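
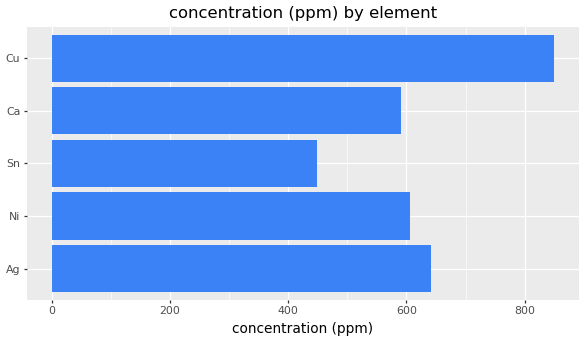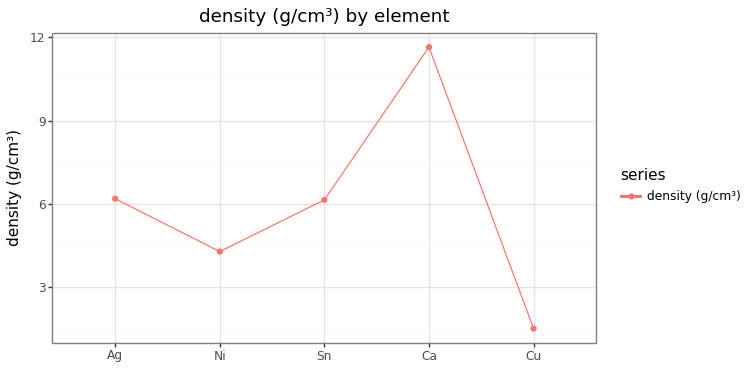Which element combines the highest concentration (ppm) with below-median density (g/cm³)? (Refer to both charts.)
Chart 2 median density (g/cm³) ≈ 6; below-median elements: Ni, Cu. Among those, Cu has the highest concentration (ppm) (≈ 800).

Cu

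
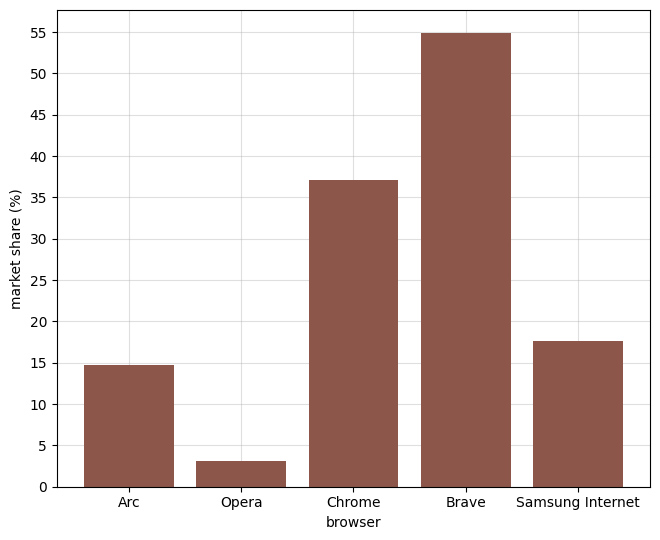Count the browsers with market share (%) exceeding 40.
1

Above 40: Brave.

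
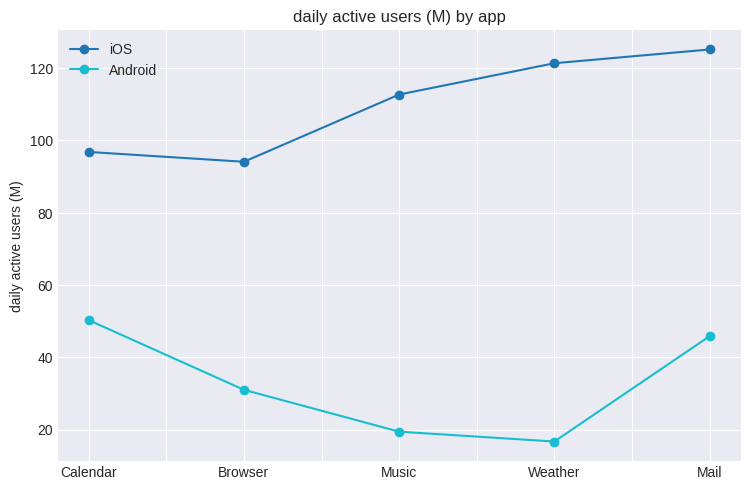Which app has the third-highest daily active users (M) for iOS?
Top 4 for iOS: Mail ≈ 130, Weather ≈ 120, Music ≈ 110, Calendar ≈ 100.

Music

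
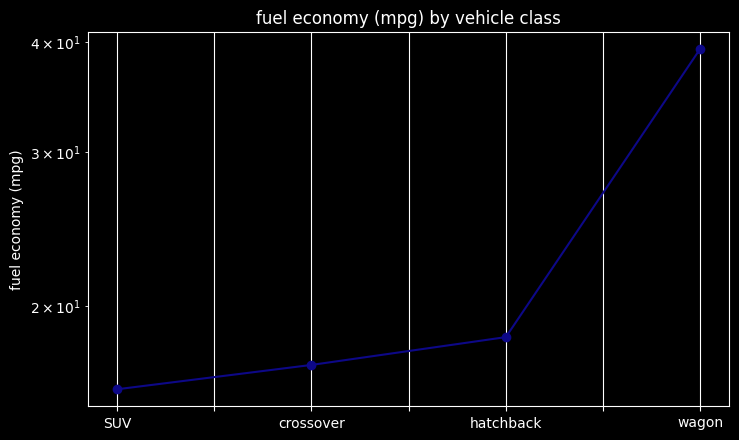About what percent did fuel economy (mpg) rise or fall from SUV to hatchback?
≈ +12.5%

SUV ≈ 16, hatchback ≈ 18; (18 − 16) / 16 ≈ +12.5%.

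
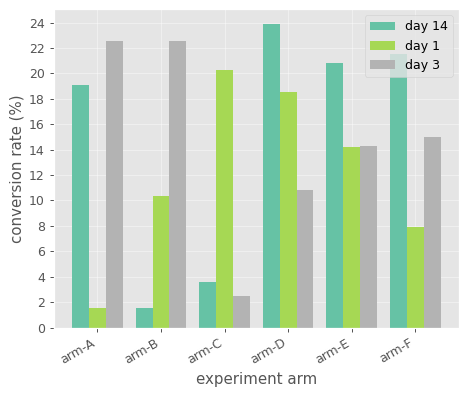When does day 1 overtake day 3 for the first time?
arm-B: day 1 ≈ 10 vs day 3 ≈ 22 (not yet); arm-C: day 1 ≈ 20 vs day 3 ≈ 2 (first crossover).

arm-C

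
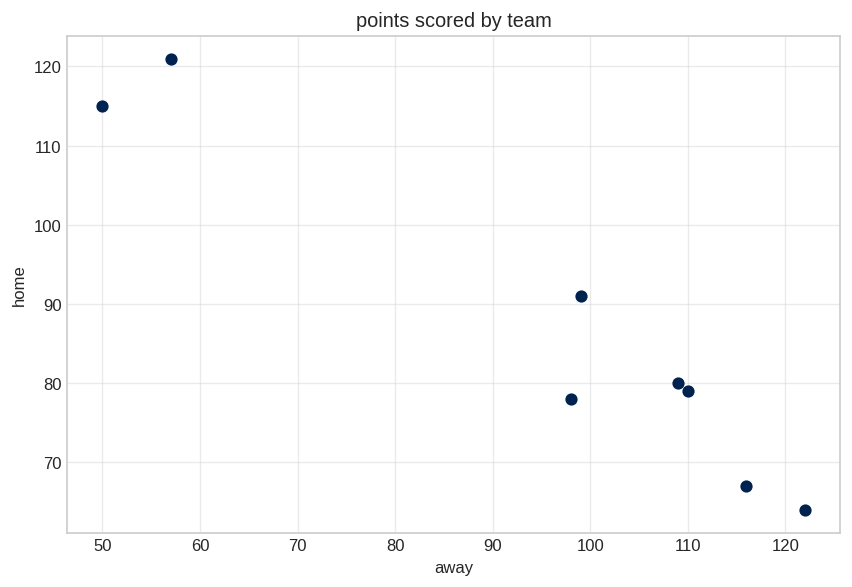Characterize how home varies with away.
negative, strong

Points are negatively correlated; strong (|r| ≈ 1.0).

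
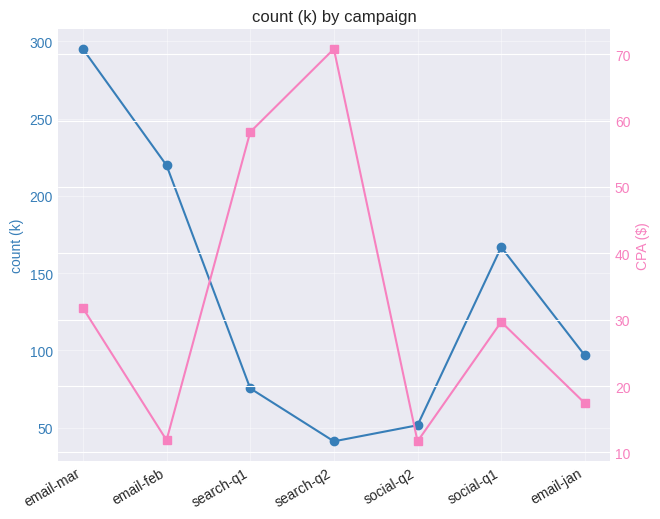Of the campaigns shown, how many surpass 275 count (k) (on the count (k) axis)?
Above 275: email-mar.

1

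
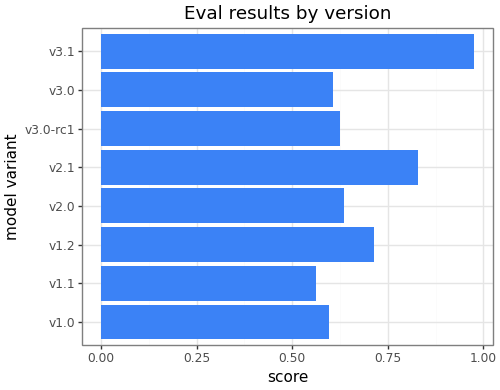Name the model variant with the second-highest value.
Top 3: v3.1 ≈ 1.0, v2.1 ≈ 0.8, v1.2 ≈ 0.7.

v2.1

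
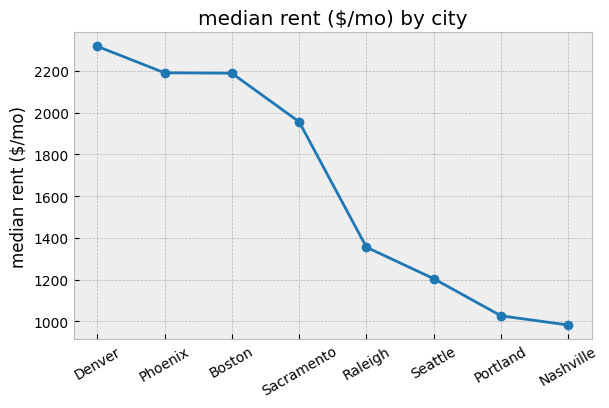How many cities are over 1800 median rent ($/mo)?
4

Above 1800: Denver, Phoenix, Boston, Sacramento.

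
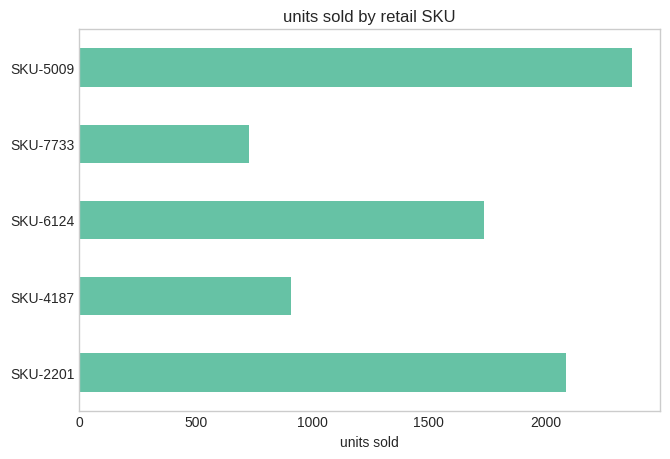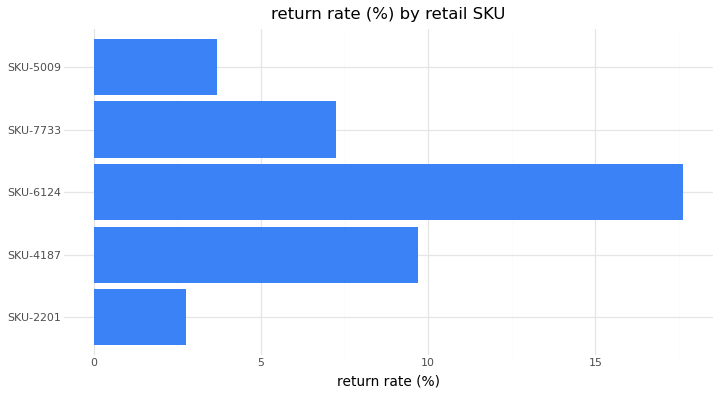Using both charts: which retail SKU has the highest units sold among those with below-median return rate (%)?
Chart 2 median return rate (%) ≈ 8; below-median retail SKUs: SKU-2201, SKU-5009. Among those, SKU-5009 has the highest units sold (≈ 2500).

SKU-5009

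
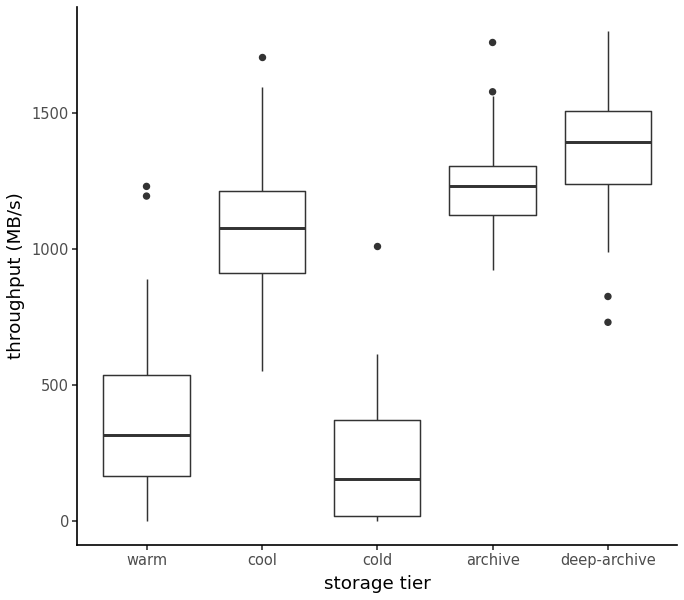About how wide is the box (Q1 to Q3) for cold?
≈ 400

Q3 ≈ 400, Q1 ≈ 0; IQR ≈ 400.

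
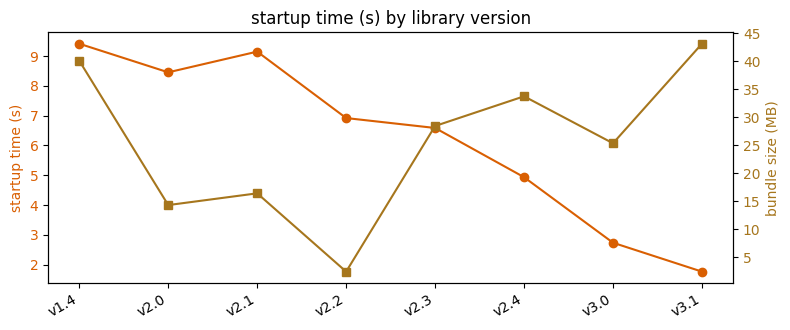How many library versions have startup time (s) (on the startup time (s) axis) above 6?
Above 6: v1.4, v2.0, v2.1, v2.2, v2.3.

5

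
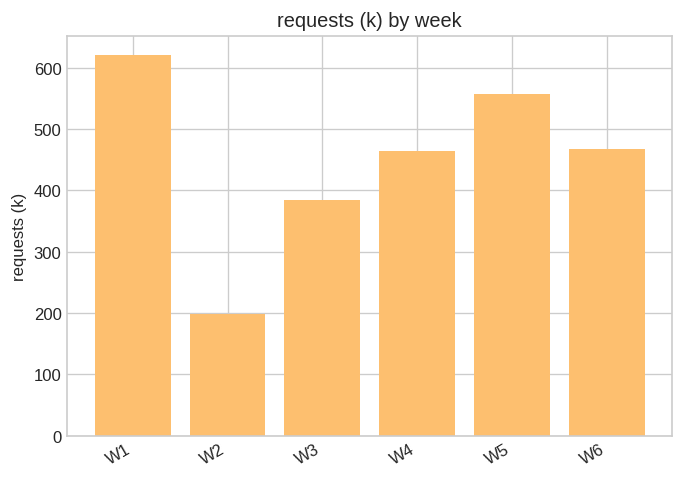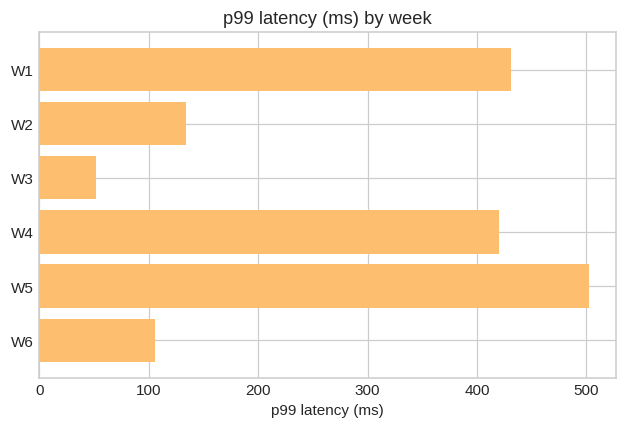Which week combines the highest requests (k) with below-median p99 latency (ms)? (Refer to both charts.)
W6

Chart 2 median p99 latency (ms) ≈ 300; below-median weeks: W2, W3, W6. Among those, W6 has the highest requests (k) (≈ 500).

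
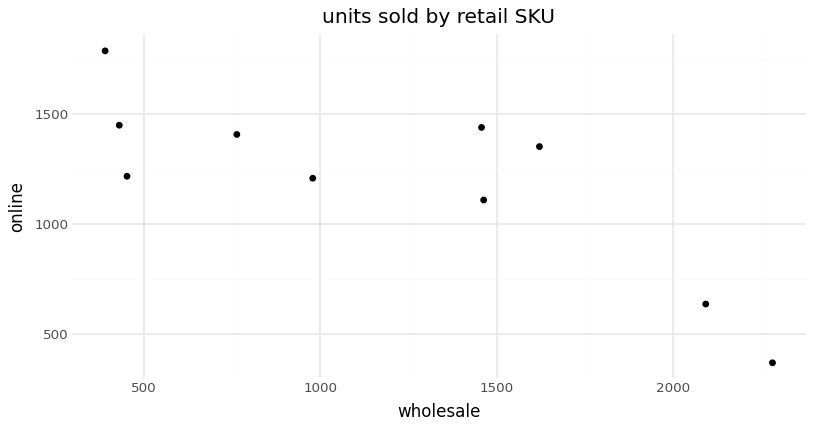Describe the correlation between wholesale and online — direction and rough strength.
negative, strong

Points are negatively correlated; strong (|r| ≈ 0.8).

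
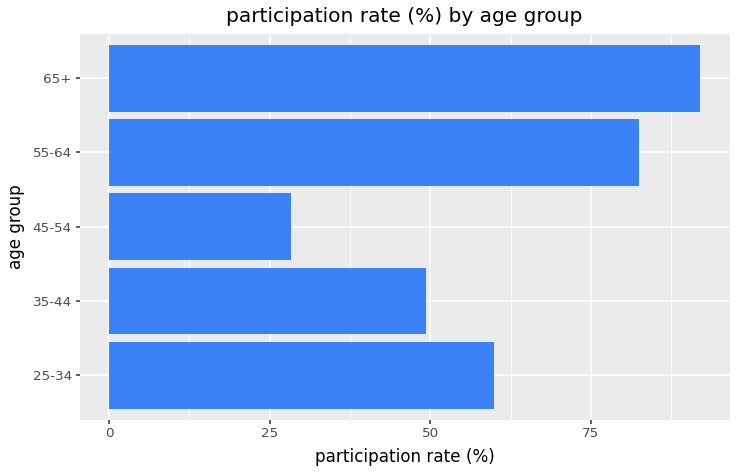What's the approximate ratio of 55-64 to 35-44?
55-64 ≈ 80, 35-44 ≈ 50; 80/50 ≈ 1.6.

≈ 1.6×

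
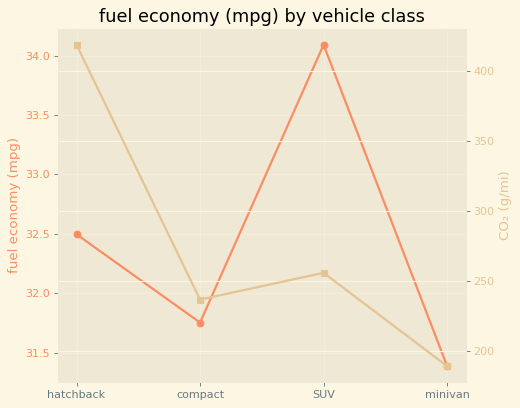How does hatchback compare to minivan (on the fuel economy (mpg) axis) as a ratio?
≈ 1.03×

hatchback ≈ 32.5, minivan ≈ 31.5; 32.5/31.5 ≈ 1.03.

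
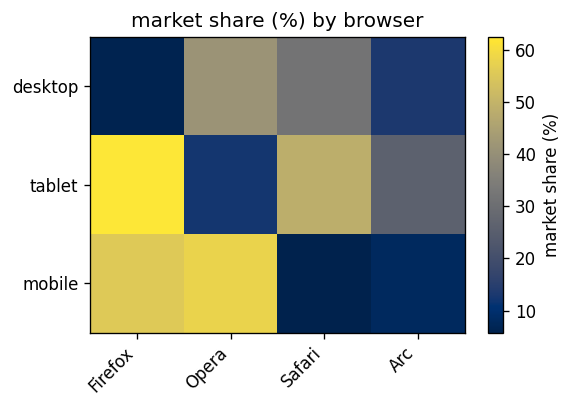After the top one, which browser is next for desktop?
Top 3 for desktop: Opera ≈ 40, Safari ≈ 30, Arc ≈ 15.

Safari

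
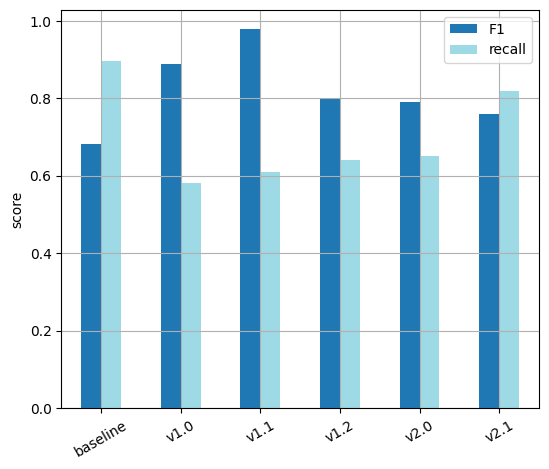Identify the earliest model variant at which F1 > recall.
v1.0

baseline: F1 ≈ 0.7 vs recall ≈ 0.9 (not yet); v1.0: F1 ≈ 0.9 vs recall ≈ 0.6 (first crossover).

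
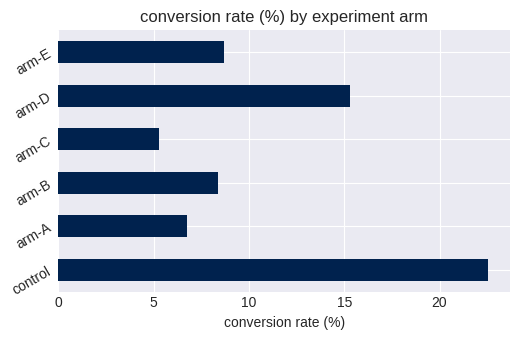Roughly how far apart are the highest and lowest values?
≈ 16

Max control ≈ 22, min arm-C ≈ 6; range ≈ 16.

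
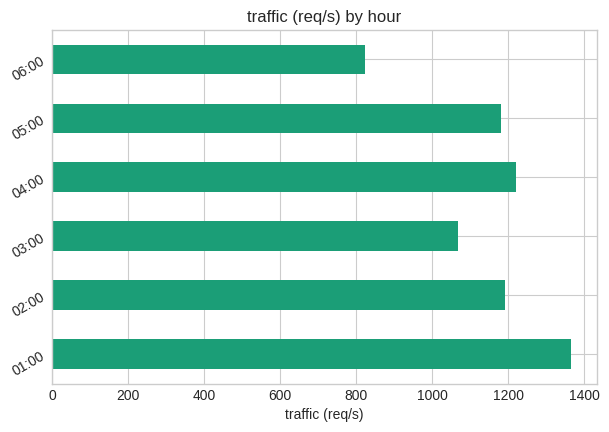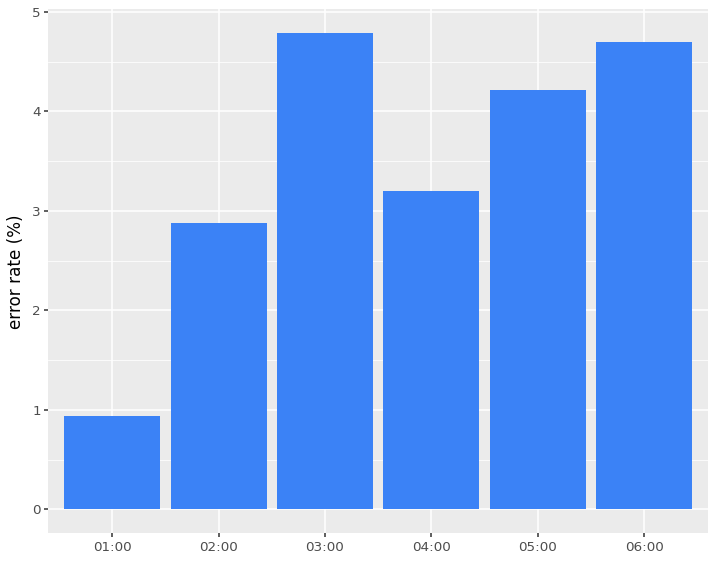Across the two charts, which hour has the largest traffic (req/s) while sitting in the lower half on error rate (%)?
Chart 2 median error rate (%) ≈ 3.5; below-median hours: 01:00, 02:00, 04:00. Among those, 01:00 has the highest traffic (req/s) (≈ 1400).

01:00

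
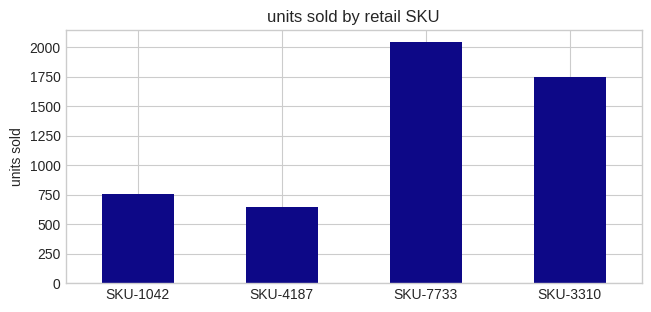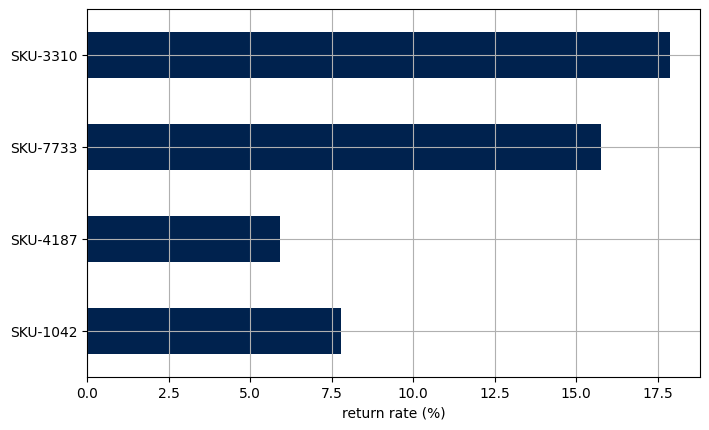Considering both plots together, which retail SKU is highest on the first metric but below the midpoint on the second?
Chart 2 median return rate (%) ≈ 12; below-median retail SKUs: SKU-1042, SKU-4187. Among those, SKU-1042 has the highest units sold (≈ 800).

SKU-1042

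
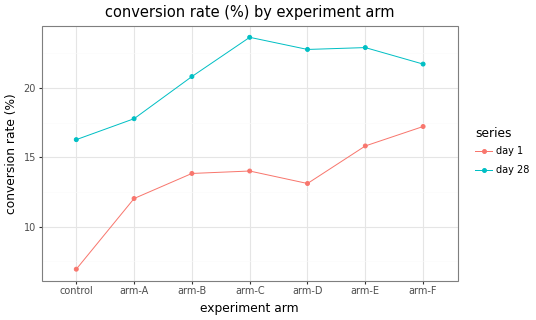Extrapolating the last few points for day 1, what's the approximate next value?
Last three: 14, 16, 18 → slope ≈ 2/step → next ≈ 20.

≈ 20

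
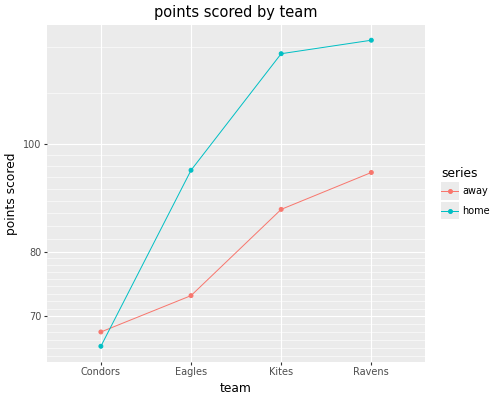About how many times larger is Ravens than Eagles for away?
≈ 1.27×

Ravens ≈ 95, Eagles ≈ 75; 95/75 ≈ 1.27.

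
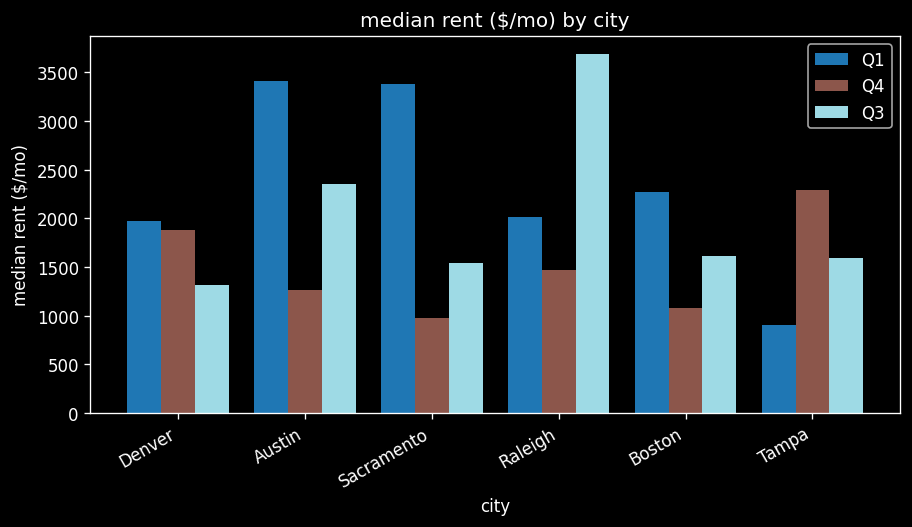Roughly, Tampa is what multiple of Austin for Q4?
≈ 1.67×

Tampa ≈ 2500, Austin ≈ 1500; 2500/1500 ≈ 1.67.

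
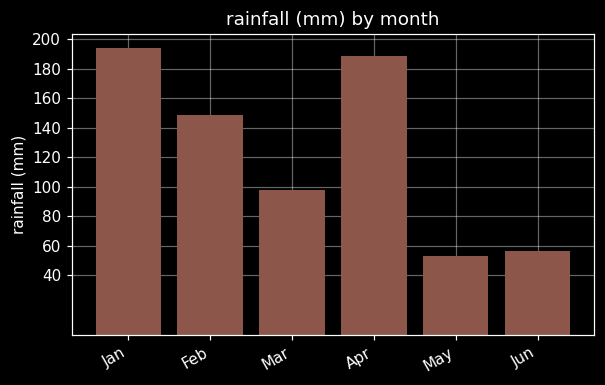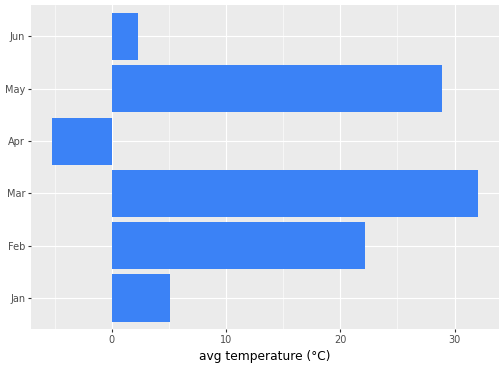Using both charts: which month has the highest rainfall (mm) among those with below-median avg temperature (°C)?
Jan

Chart 2 median avg temperature (°C) ≈ 15; below-median months: Jan, Apr, Jun. Among those, Jan has the highest rainfall (mm) (≈ 200).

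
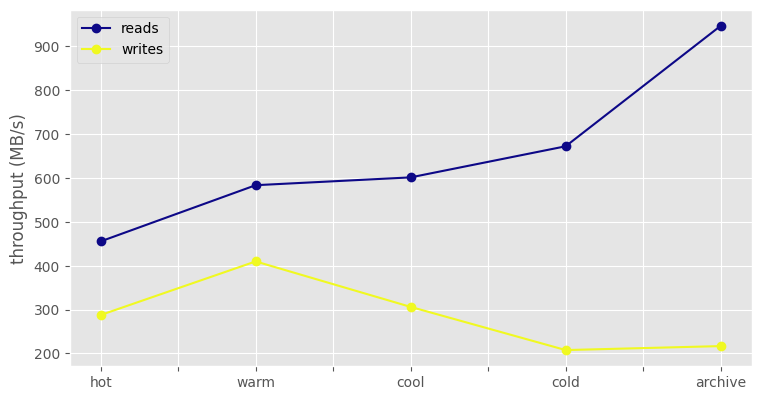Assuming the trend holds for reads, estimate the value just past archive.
Last three: 600, 700, 900 → slope ≈ 150/step → next ≈ 1050.

≈ 1050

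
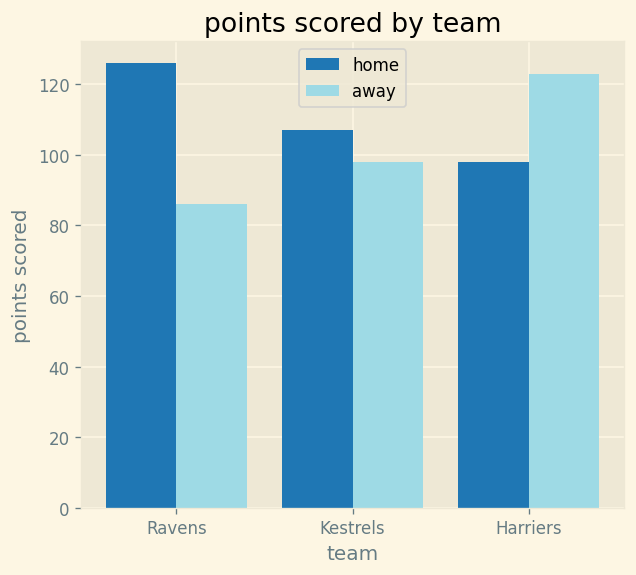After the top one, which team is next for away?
Kestrels

Top 3 for away: Harriers ≈ 120, Kestrels ≈ 100, Ravens ≈ 80.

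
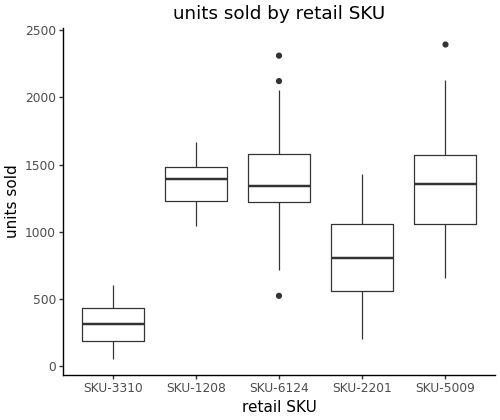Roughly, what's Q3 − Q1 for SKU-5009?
Q3 ≈ 1600, Q1 ≈ 1100; IQR ≈ 500.

≈ 500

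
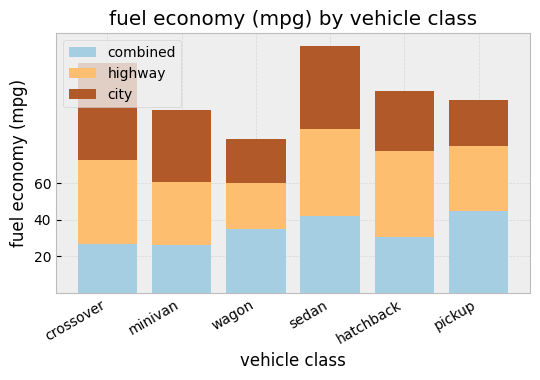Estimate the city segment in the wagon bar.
city top ≈ 80, bottom ≈ 60; segment ≈ 20.

≈ 20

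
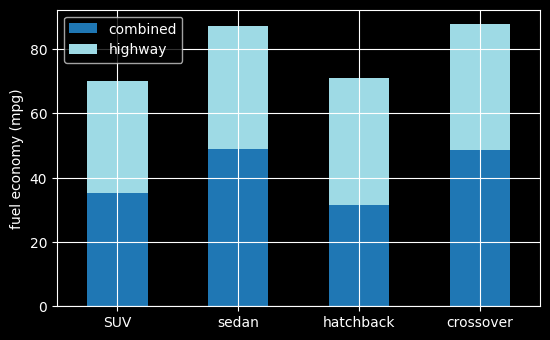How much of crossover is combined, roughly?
≈ 50

combined top ≈ 50, bottom ≈ 0; segment ≈ 50.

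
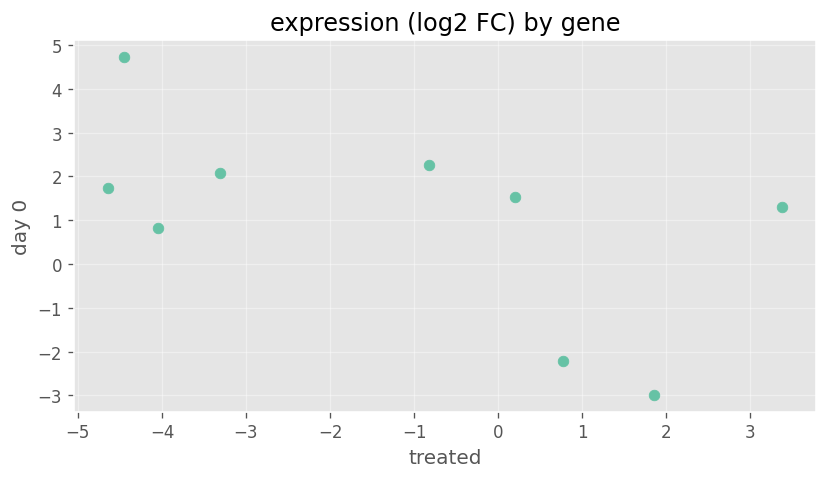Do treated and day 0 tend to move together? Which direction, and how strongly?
negative, moderate

Points are negatively correlated; moderate (|r| ≈ 0.6).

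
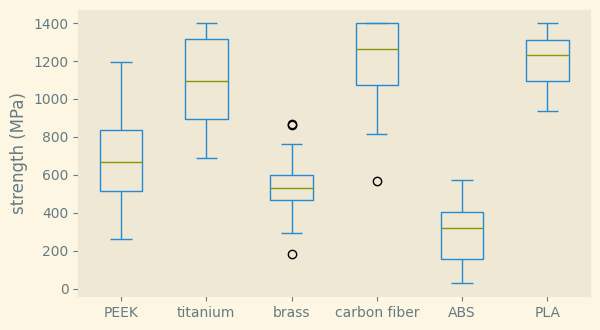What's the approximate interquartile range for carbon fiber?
≈ 300

Q3 ≈ 1400, Q1 ≈ 1100; IQR ≈ 300.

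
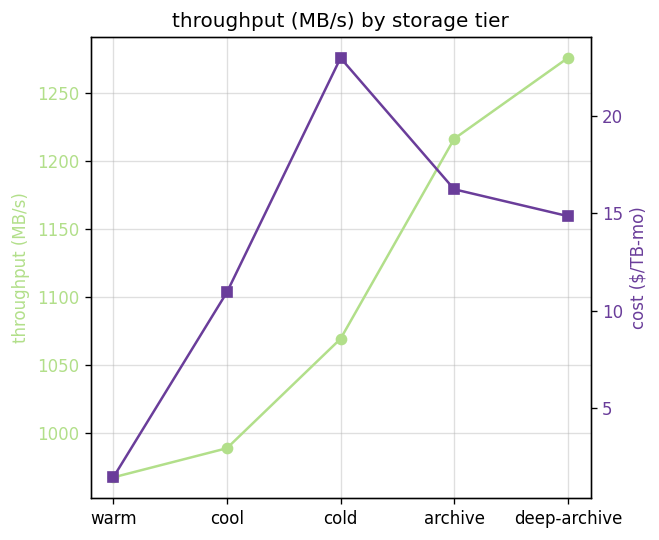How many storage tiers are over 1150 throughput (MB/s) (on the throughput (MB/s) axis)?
2

Above 1150: archive, deep-archive.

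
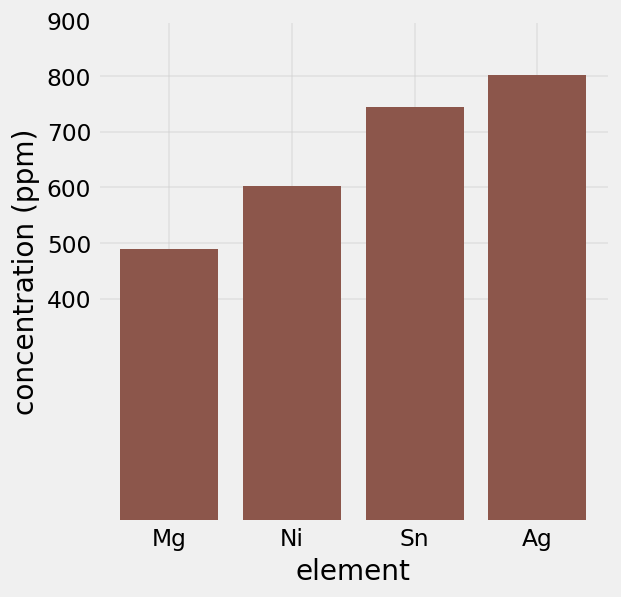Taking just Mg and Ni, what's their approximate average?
≈ 550

(500 + 600) / 2 ≈ 550.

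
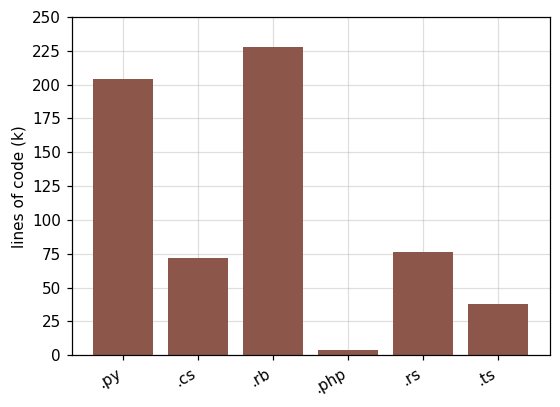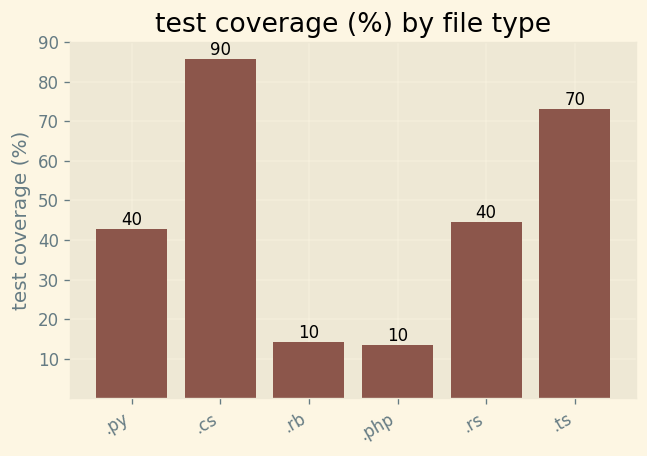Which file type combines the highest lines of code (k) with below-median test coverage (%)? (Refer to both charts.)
.rb

Chart 2 median test coverage (%) ≈ 40; below-median file types: .py, .rb, .php. Among those, .rb has the highest lines of code (k) (≈ 225).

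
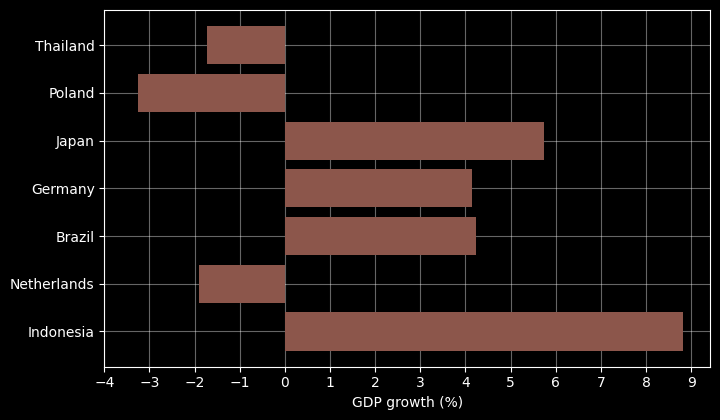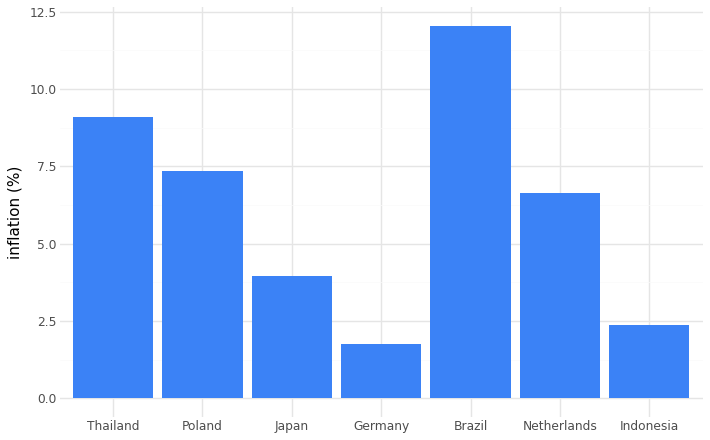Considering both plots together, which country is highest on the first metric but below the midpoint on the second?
Chart 2 median inflation (%) ≈ 6; below-median countries: Japan, Germany, Indonesia. Among those, Indonesia has the highest GDP growth (%) (≈ 9).

Indonesia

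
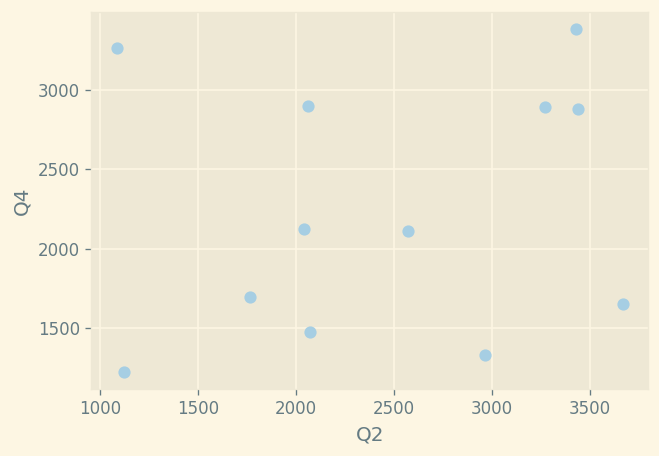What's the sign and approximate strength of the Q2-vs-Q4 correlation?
Points are roughly uncorrelated; weak (|r| ≈ 0.2).

no clear correlation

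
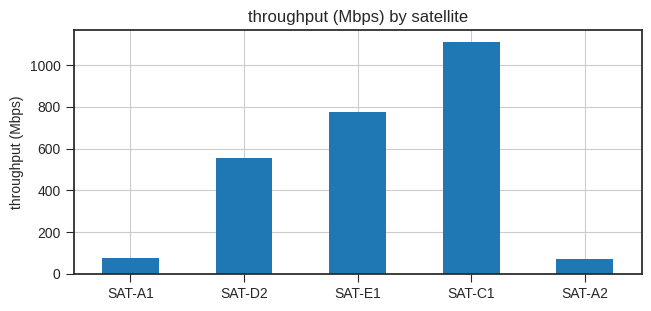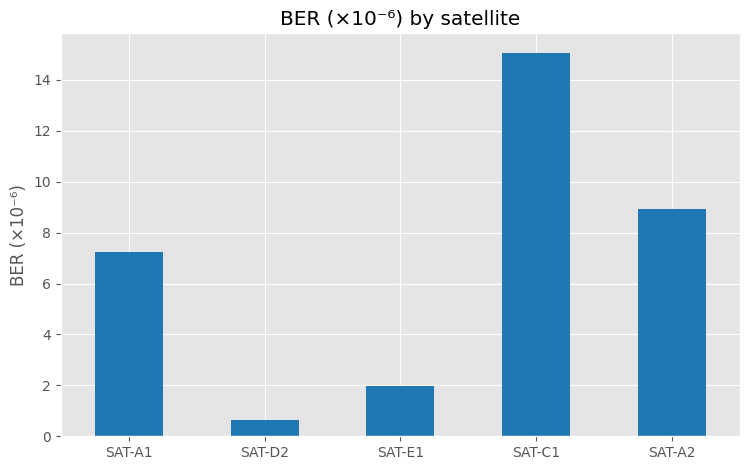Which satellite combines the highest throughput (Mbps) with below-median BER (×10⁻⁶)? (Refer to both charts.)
SAT-E1

Chart 2 median BER (×10⁻⁶) ≈ 8; below-median satellites: SAT-D2, SAT-E1. Among those, SAT-E1 has the highest throughput (Mbps) (≈ 800).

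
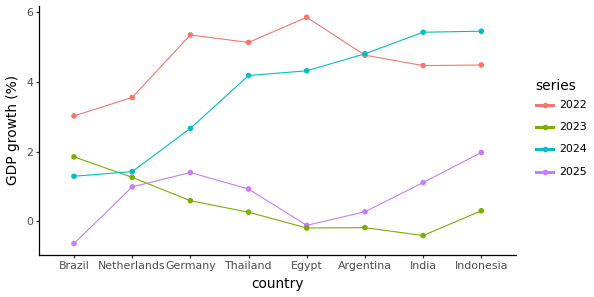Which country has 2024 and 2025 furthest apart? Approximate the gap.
Argentina, ≈ 5 %

Argentina: 2024 ≈ 5, 2025 ≈ 0 → gap ≈ 5. Next-largest (Egypt) is only ≈ 4.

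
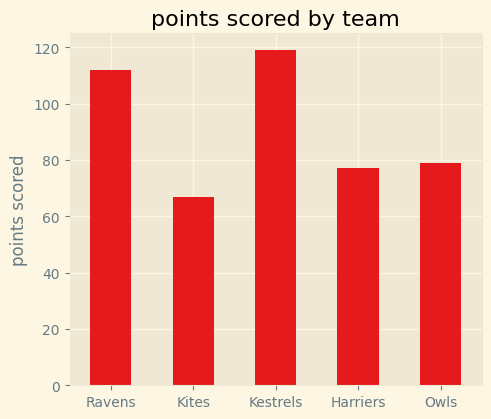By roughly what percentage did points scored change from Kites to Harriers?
≈ +14.3%

Kites ≈ 70, Harriers ≈ 80; (80 − 70) / 70 ≈ +14.3%.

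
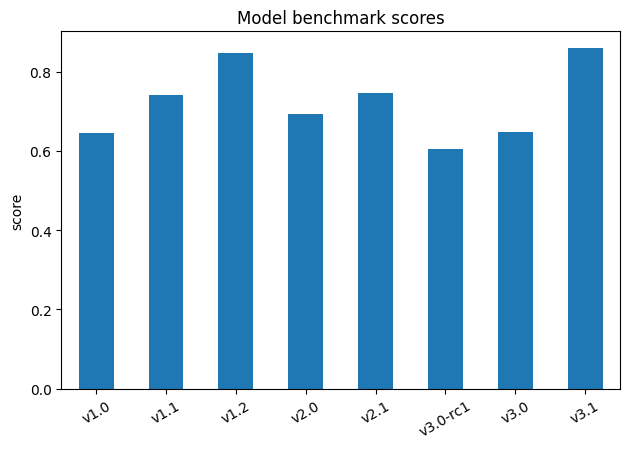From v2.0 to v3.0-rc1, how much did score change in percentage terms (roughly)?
≈ -14.3%

v2.0 ≈ 0.7, v3.0-rc1 ≈ 0.6; (0.6 − 0.7) / 0.7 ≈ -14.3%.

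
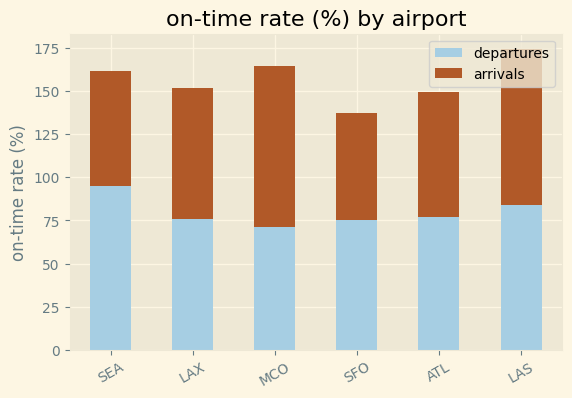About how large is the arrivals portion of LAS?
≈ 100

arrivals top ≈ 180, bottom ≈ 80; segment ≈ 100.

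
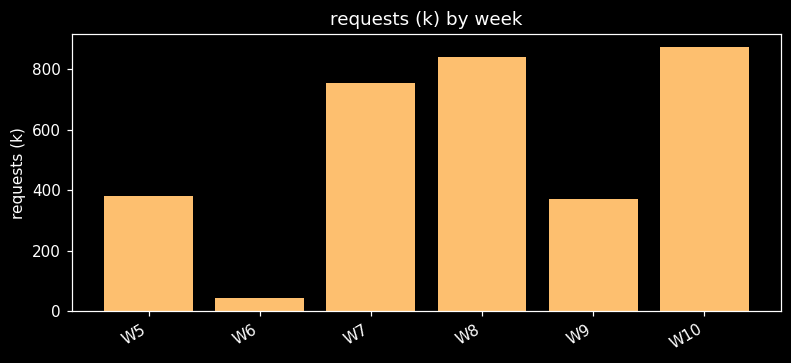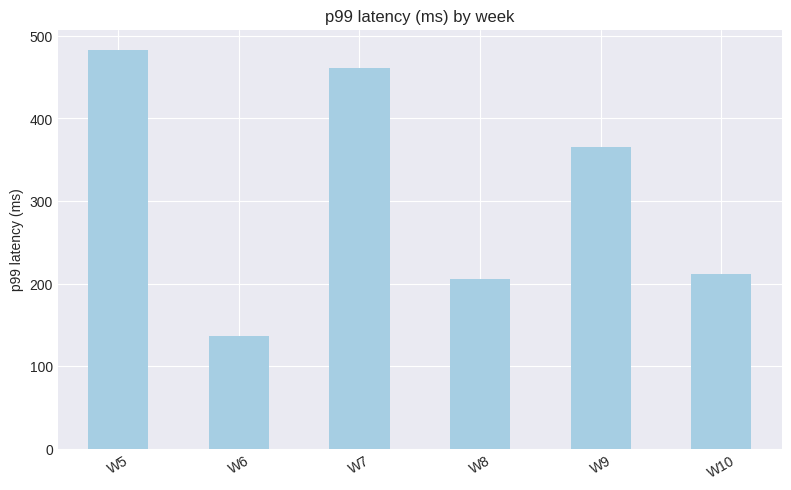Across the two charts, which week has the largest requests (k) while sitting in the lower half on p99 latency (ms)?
Chart 2 median p99 latency (ms) ≈ 300; below-median weeks: W6, W8, W10. Among those, W10 has the highest requests (k) (≈ 900).

W10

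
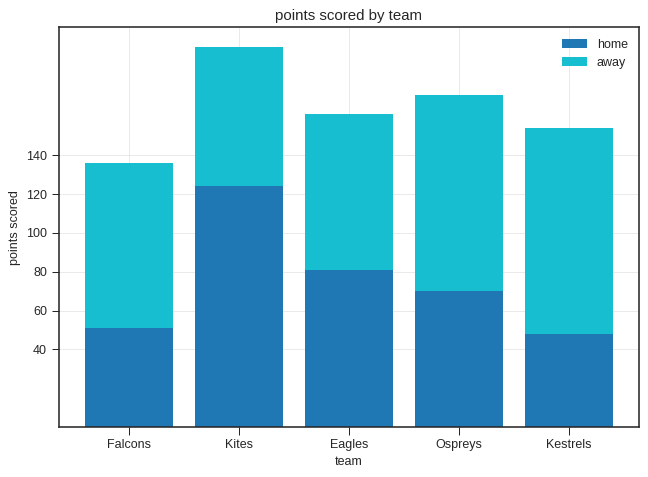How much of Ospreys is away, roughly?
≈ 100

away top ≈ 180, bottom ≈ 80; segment ≈ 100.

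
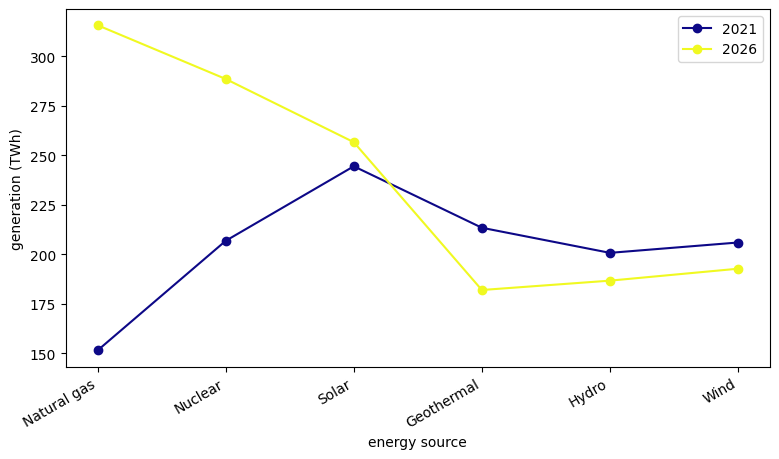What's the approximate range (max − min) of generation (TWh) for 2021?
Max Solar ≈ 240, min Natural gas ≈ 160; range ≈ 80.

≈ 80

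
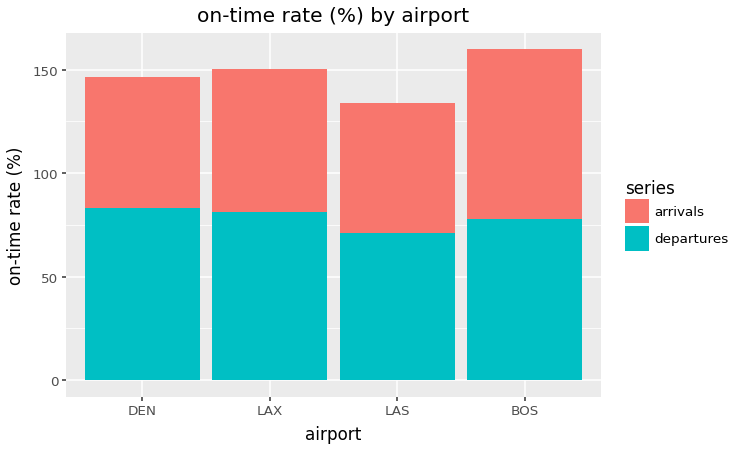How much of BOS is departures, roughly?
departures top ≈ 80, bottom ≈ 0; segment ≈ 80.

≈ 80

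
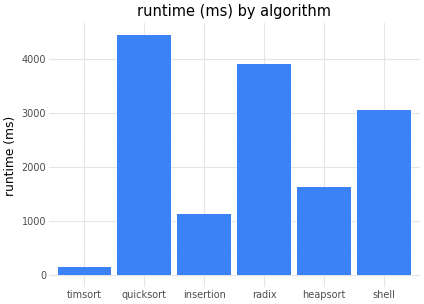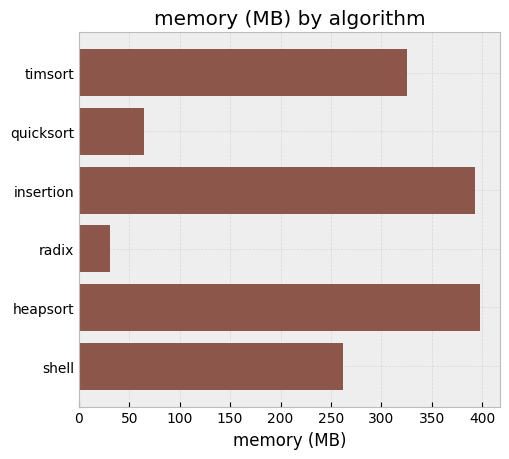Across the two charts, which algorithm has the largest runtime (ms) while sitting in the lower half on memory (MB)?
Chart 2 median memory (MB) ≈ 300; below-median algorithms: quicksort, radix, shell. Among those, quicksort has the highest runtime (ms) (≈ 4500).

quicksort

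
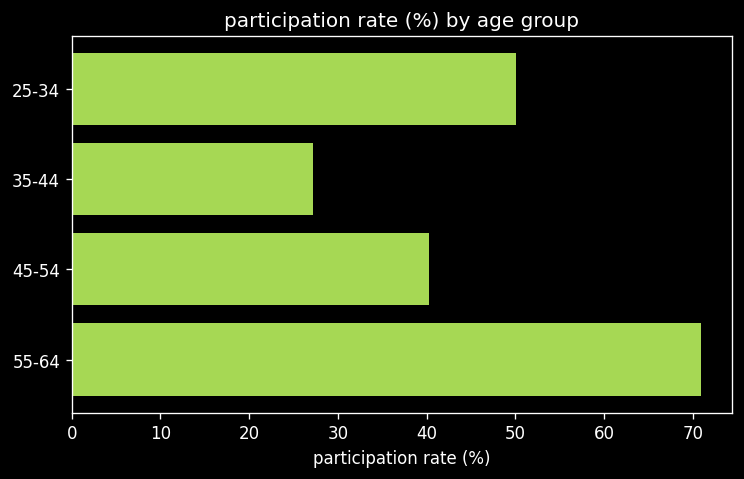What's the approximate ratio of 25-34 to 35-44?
25-34 ≈ 50, 35-44 ≈ 30; 50/30 ≈ 1.67.

≈ 1.67×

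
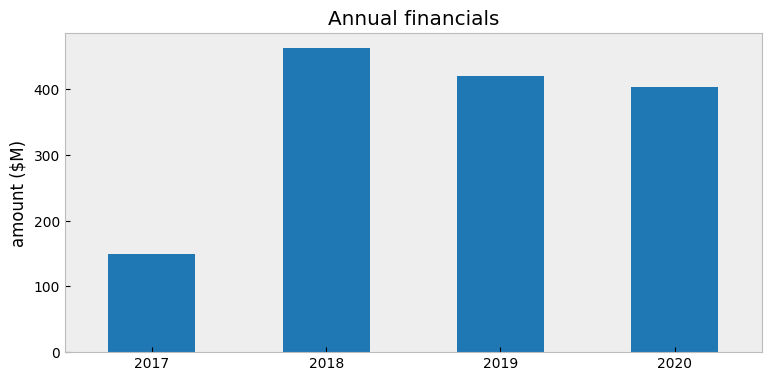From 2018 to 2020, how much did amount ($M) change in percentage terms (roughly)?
≈ -11.1%

2018 ≈ 450, 2020 ≈ 400; (400 − 450) / 450 ≈ -11.1%.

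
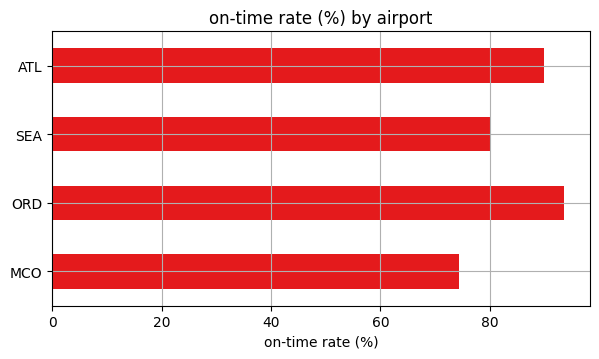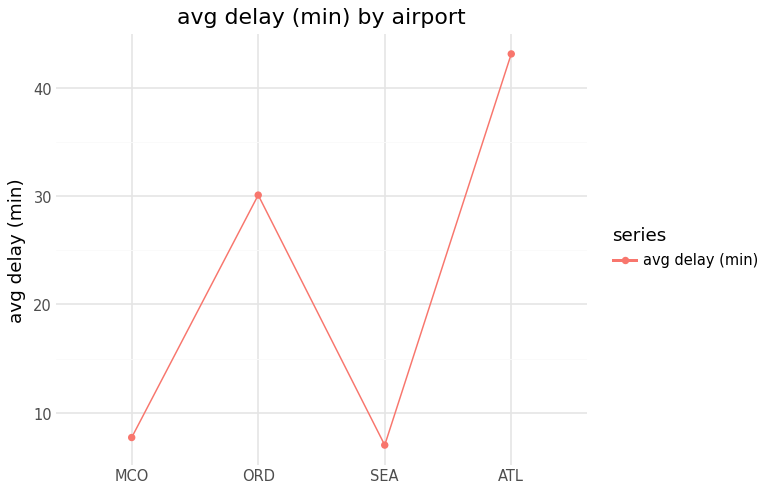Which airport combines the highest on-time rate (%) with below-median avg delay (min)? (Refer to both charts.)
Chart 2 median avg delay (min) ≈ 20; below-median airports: MCO, SEA. Among those, SEA has the highest on-time rate (%) (≈ 80).

SEA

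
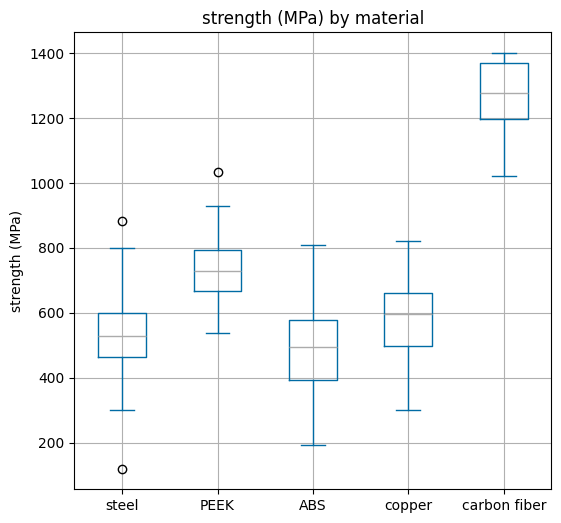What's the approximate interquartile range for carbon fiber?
≈ 200

Q3 ≈ 1400, Q1 ≈ 1200; IQR ≈ 200.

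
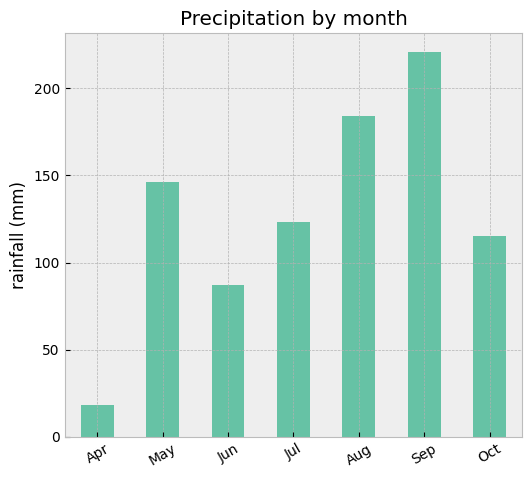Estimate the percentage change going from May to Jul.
May ≈ 140, Jul ≈ 120; (120 − 140) / 140 ≈ -14.3%.

≈ -14.3%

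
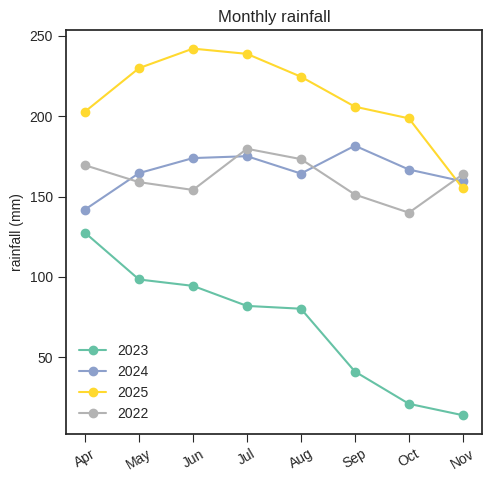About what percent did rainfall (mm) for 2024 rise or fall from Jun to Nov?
≈ -11.1%

Jun ≈ 180, Nov ≈ 160; (160 − 180) / 180 ≈ -11.1%.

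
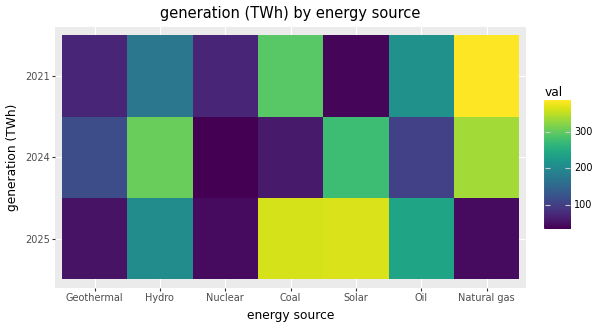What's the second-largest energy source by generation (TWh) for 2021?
Coal

Top 3 for 2021: Natural gas ≈ 400, Coal ≈ 300, Oil ≈ 200.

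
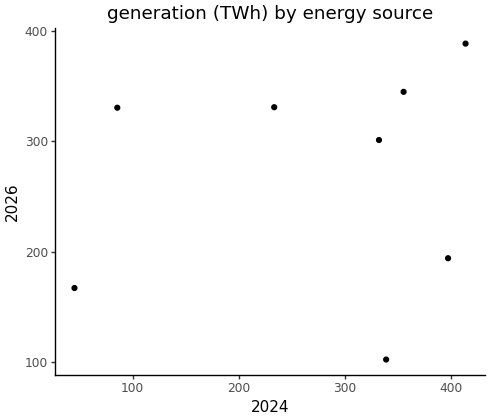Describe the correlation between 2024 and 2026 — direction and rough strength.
Points are roughly uncorrelated; weak (|r| ≈ 0.1).

no clear correlation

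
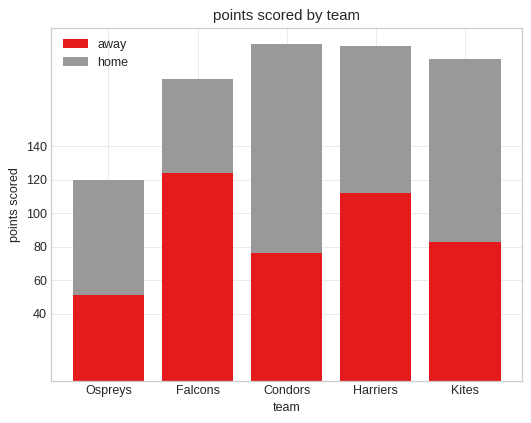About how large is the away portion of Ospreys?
away top ≈ 60, bottom ≈ 0; segment ≈ 60.

≈ 60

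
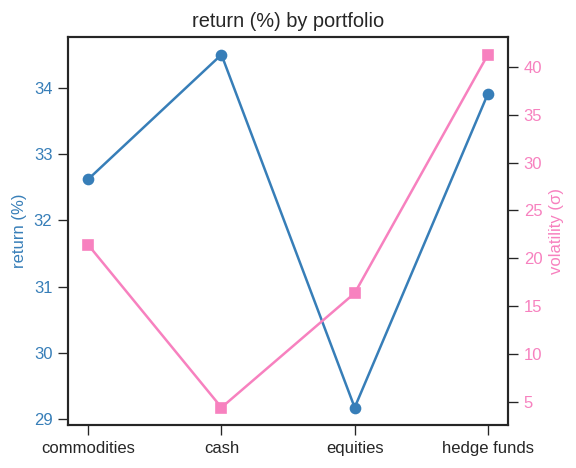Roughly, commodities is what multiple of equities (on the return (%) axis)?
≈ 1.12×

commodities ≈ 32.5, equities ≈ 29.0; 32.5/29.0 ≈ 1.12.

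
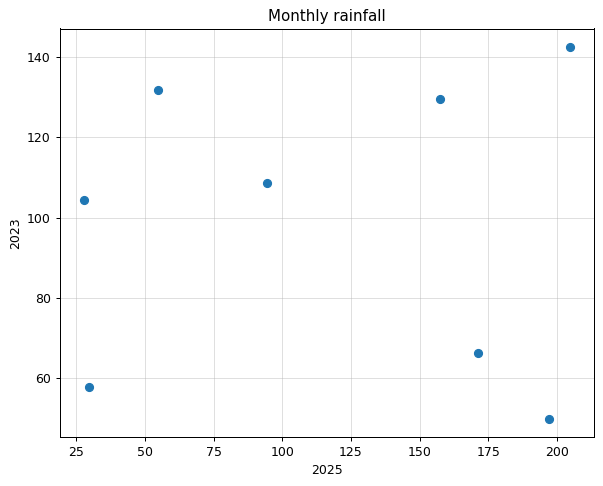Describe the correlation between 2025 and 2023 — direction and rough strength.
no clear correlation

Points are roughly uncorrelated; weak (|r| ≈ 0.0).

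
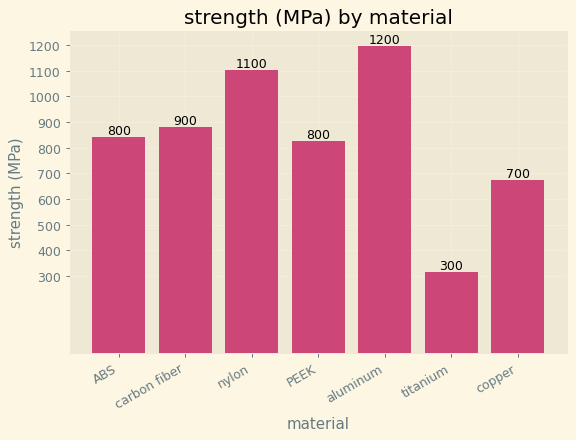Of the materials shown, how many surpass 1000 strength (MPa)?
Above 1000: nylon, aluminum.

2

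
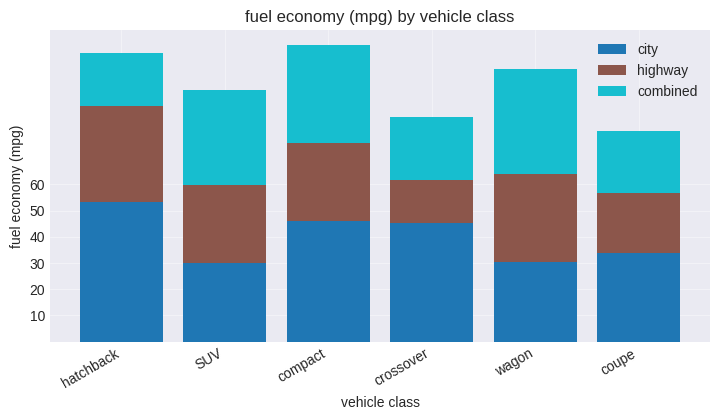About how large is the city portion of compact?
≈ 50

city top ≈ 50, bottom ≈ 0; segment ≈ 50.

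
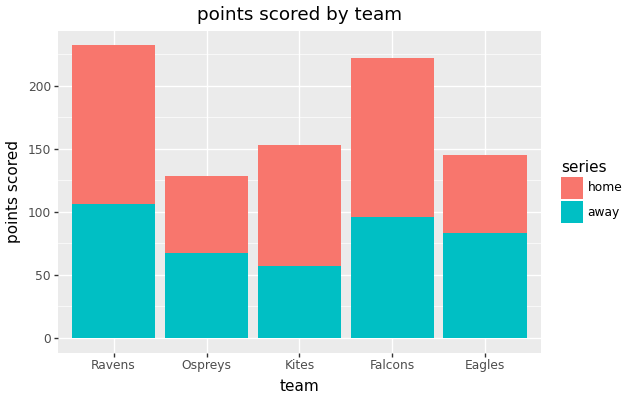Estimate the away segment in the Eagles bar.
away top ≈ 80, bottom ≈ 0; segment ≈ 80.

≈ 80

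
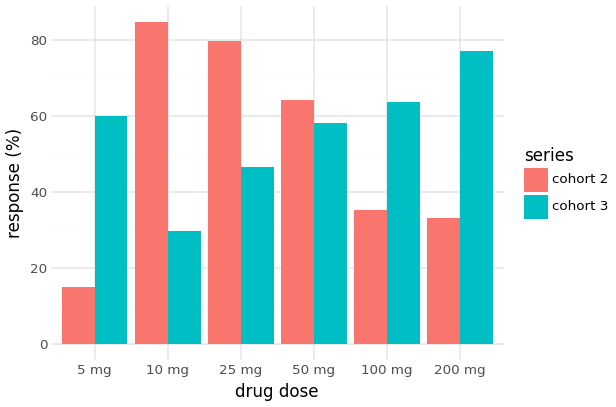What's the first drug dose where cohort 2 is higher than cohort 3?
10 mg

5 mg: cohort 2 ≈ 10 vs cohort 3 ≈ 60 (not yet); 10 mg: cohort 2 ≈ 80 vs cohort 3 ≈ 30 (first crossover).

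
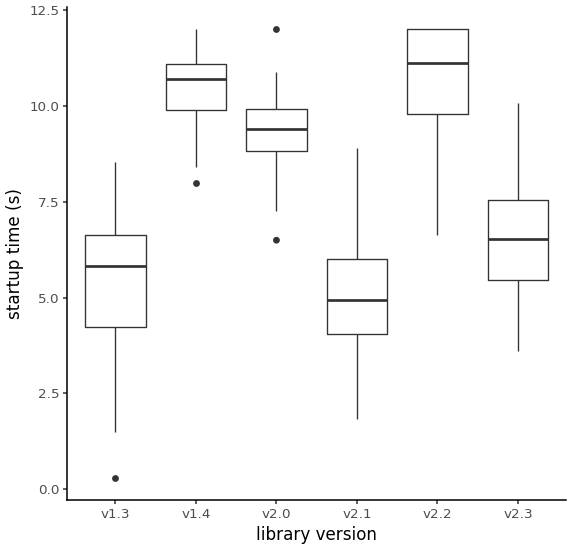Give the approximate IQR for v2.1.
≈ 2

Q3 ≈ 6, Q1 ≈ 4; IQR ≈ 2.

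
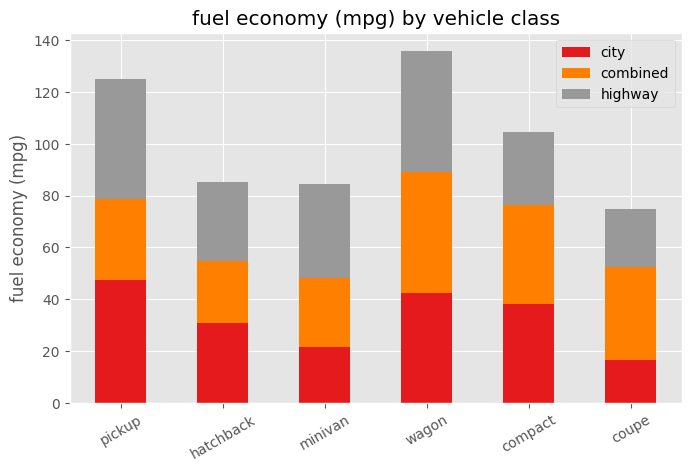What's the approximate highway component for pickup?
≈ 40

highway top ≈ 120, bottom ≈ 80; segment ≈ 40.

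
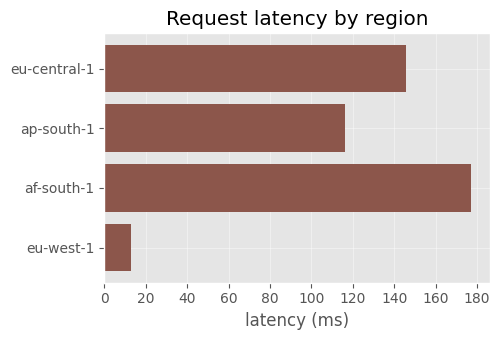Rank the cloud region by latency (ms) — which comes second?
Top 3: af-south-1 ≈ 180, eu-central-1 ≈ 140, ap-south-1 ≈ 120.

eu-central-1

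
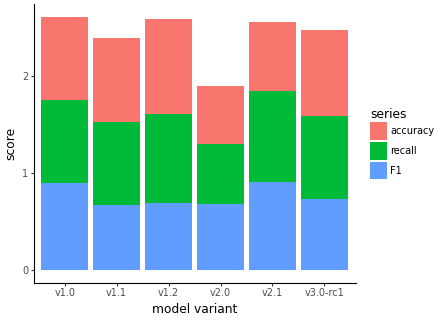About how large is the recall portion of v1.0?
≈ 1.0

recall top ≈ 2.0, bottom ≈ 1.0; segment ≈ 1.0.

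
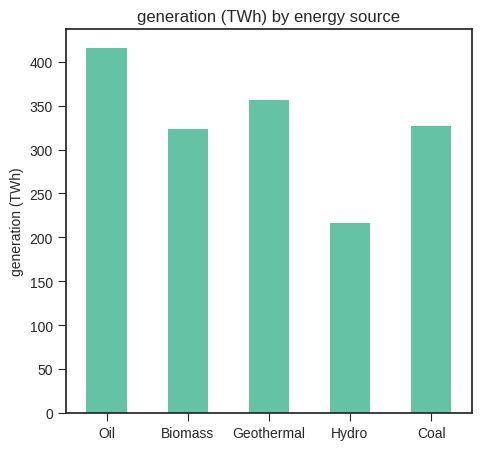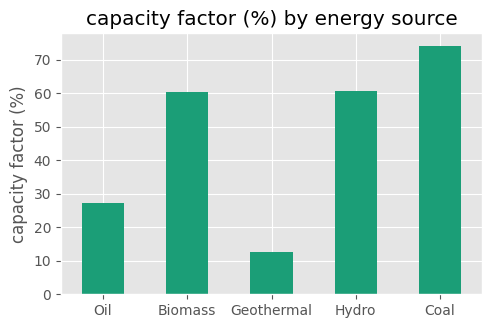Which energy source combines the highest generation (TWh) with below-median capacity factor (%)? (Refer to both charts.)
Chart 2 median capacity factor (%) ≈ 60; below-median energy sources: Oil, Geothermal. Among those, Oil has the highest generation (TWh) (≈ 400).

Oil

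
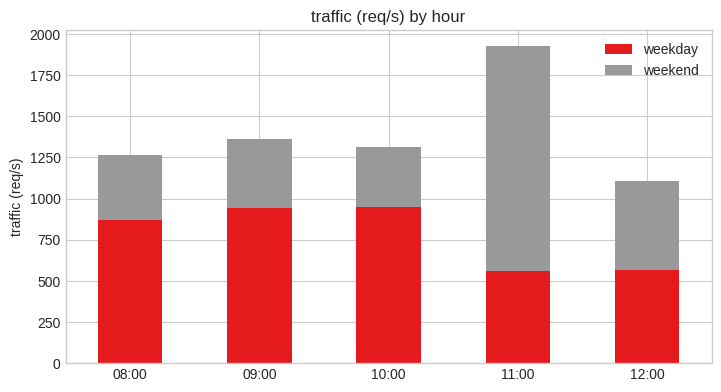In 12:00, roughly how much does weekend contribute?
weekend top ≈ 1200, bottom ≈ 600; segment ≈ 600.

≈ 600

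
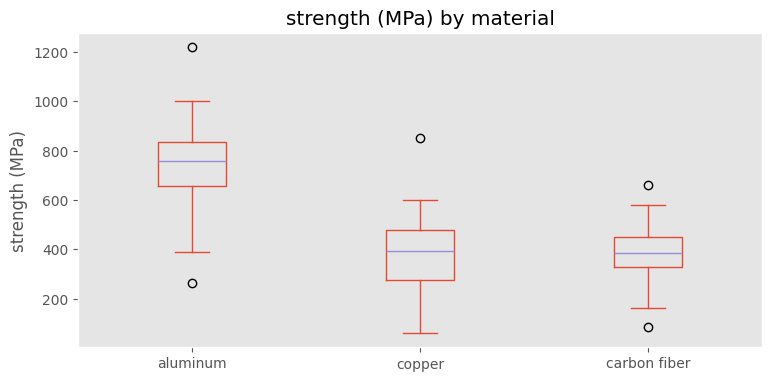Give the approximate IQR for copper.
Q3 ≈ 500, Q1 ≈ 300; IQR ≈ 200.

≈ 200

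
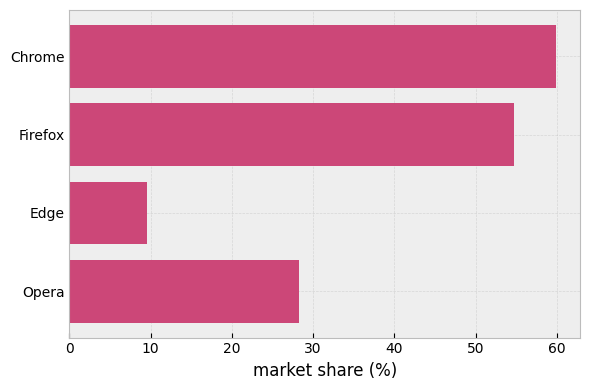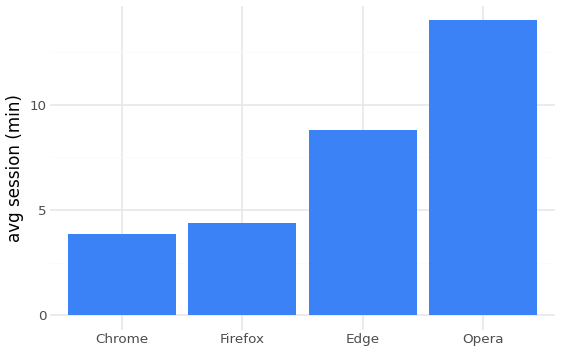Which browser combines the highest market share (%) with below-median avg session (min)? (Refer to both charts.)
Chart 2 median avg session (min) ≈ 6; below-median browsers: Chrome, Firefox. Among those, Chrome has the highest market share (%) (≈ 60).

Chrome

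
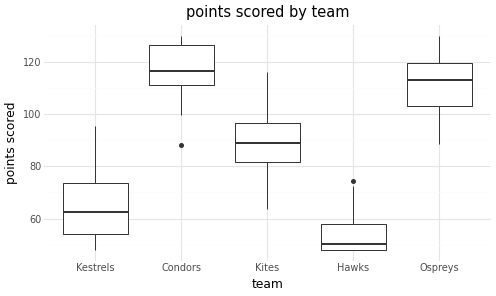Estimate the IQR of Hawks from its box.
≈ 10

Q3 ≈ 60, Q1 ≈ 50; IQR ≈ 10.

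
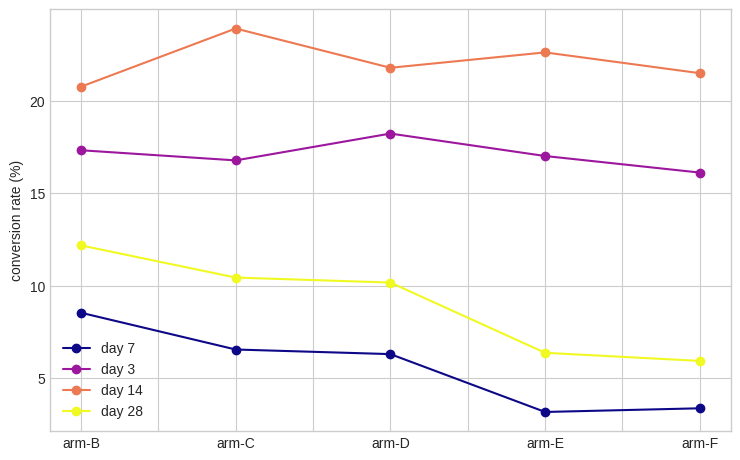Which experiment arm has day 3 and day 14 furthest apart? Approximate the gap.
arm-C, ≈ 8 %

arm-C: day 3 ≈ 16, day 14 ≈ 24 → gap ≈ 8. Next-largest (arm-E) is only ≈ 4.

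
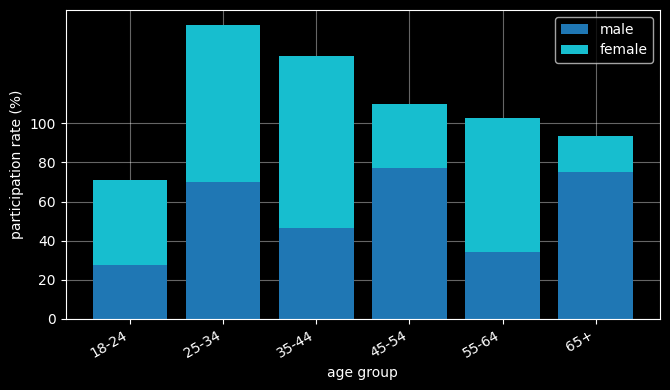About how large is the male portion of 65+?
male top ≈ 80, bottom ≈ 0; segment ≈ 80.

≈ 80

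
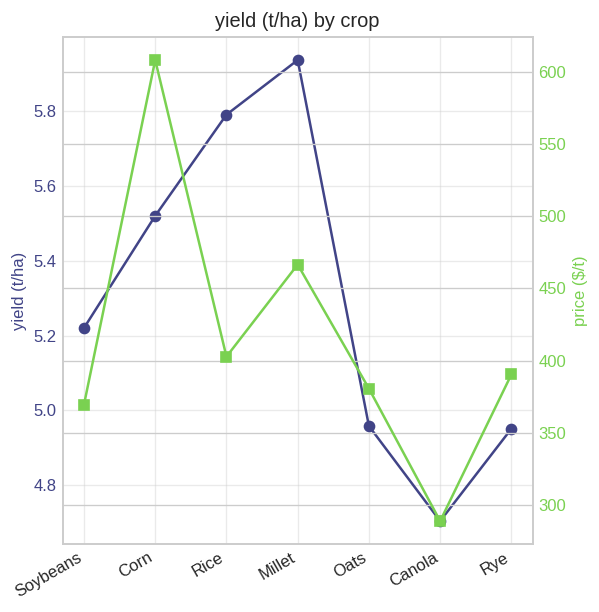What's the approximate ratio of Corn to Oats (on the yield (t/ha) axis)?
≈ 1.12×

Corn ≈ 5.6, Oats ≈ 5.0; 5.6/5.0 ≈ 1.12.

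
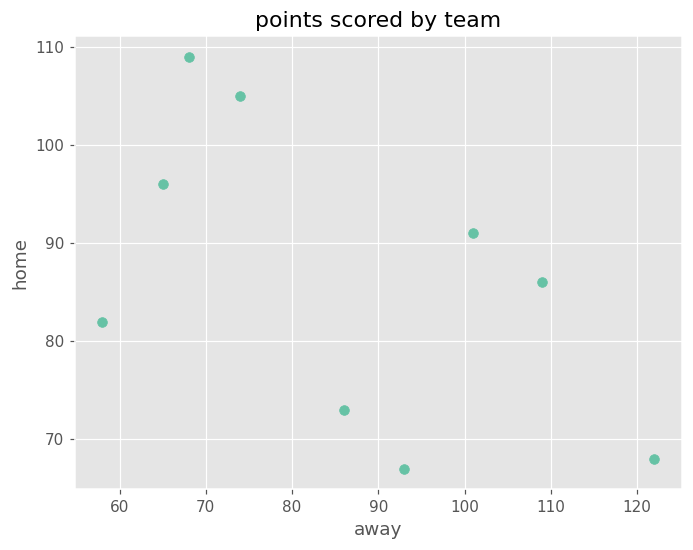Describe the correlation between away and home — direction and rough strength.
Points are negatively correlated; moderate (|r| ≈ 0.5).

negative, moderate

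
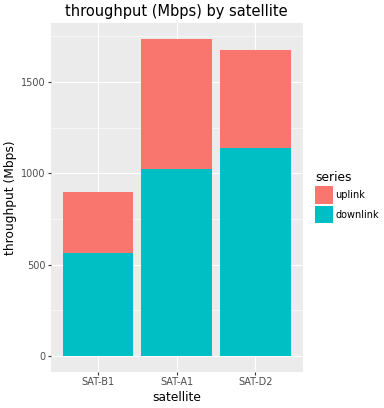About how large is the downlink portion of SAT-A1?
≈ 1000

downlink top ≈ 1000, bottom ≈ 0; segment ≈ 1000.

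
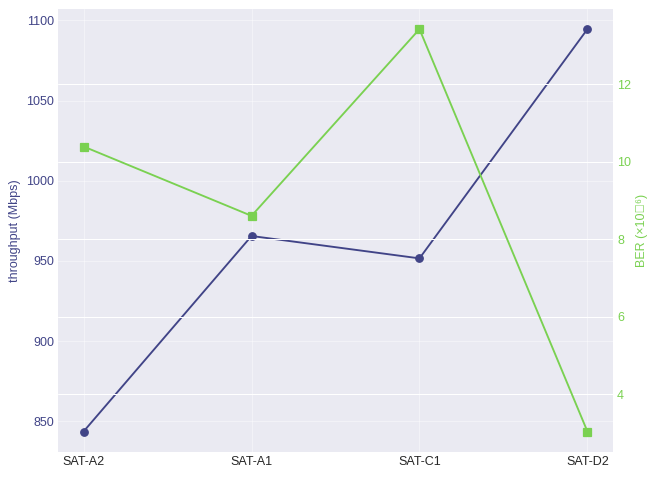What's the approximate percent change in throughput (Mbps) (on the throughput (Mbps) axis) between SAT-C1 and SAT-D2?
SAT-C1 ≈ 950, SAT-D2 ≈ 1100; (1100 − 950) / 950 ≈ +15.8%.

≈ +15.8%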